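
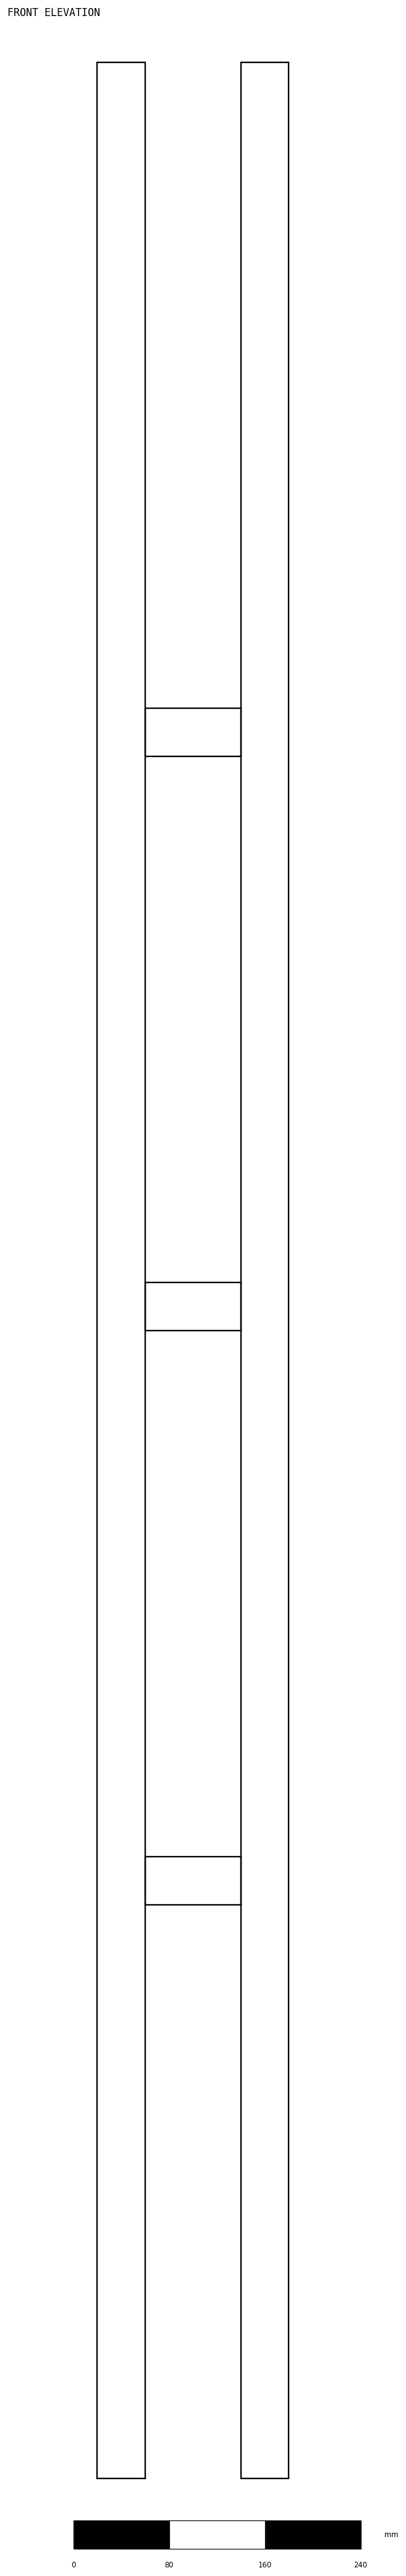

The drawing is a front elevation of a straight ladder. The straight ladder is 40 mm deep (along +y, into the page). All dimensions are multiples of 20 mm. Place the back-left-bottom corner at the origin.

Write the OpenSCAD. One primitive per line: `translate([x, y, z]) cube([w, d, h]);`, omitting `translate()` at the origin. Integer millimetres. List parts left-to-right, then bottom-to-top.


cube([40, 40, 2020]);
translate([40, 0, 480]) cube([80, 40, 40]);
translate([40, 0, 960]) cube([80, 40, 40]);
translate([40, 0, 1440]) cube([80, 40, 40]);
translate([120, 0, 0]) cube([40, 40, 2020]);


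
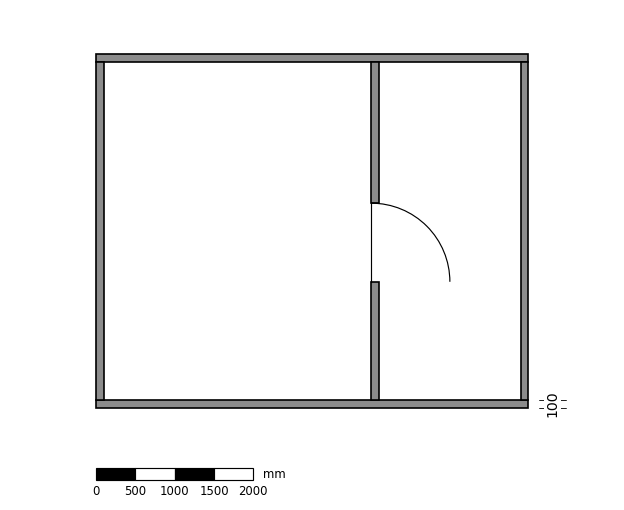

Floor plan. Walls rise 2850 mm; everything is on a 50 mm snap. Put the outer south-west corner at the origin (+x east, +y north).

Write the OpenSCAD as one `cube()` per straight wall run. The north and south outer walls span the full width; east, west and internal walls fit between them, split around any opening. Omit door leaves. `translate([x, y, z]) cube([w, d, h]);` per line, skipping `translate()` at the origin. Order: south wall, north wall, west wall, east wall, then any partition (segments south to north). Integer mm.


cube([5500, 100, 2850]);
translate([0, 4400, 0]) cube([5500, 100, 2850]);
translate([0, 100, 0]) cube([100, 4300, 2850]);
translate([5400, 100, 0]) cube([100, 4300, 2850]);
translate([3500, 100, 0]) cube([100, 1500, 2850]);
translate([3500, 2600, 0]) cube([100, 1800, 2850]);


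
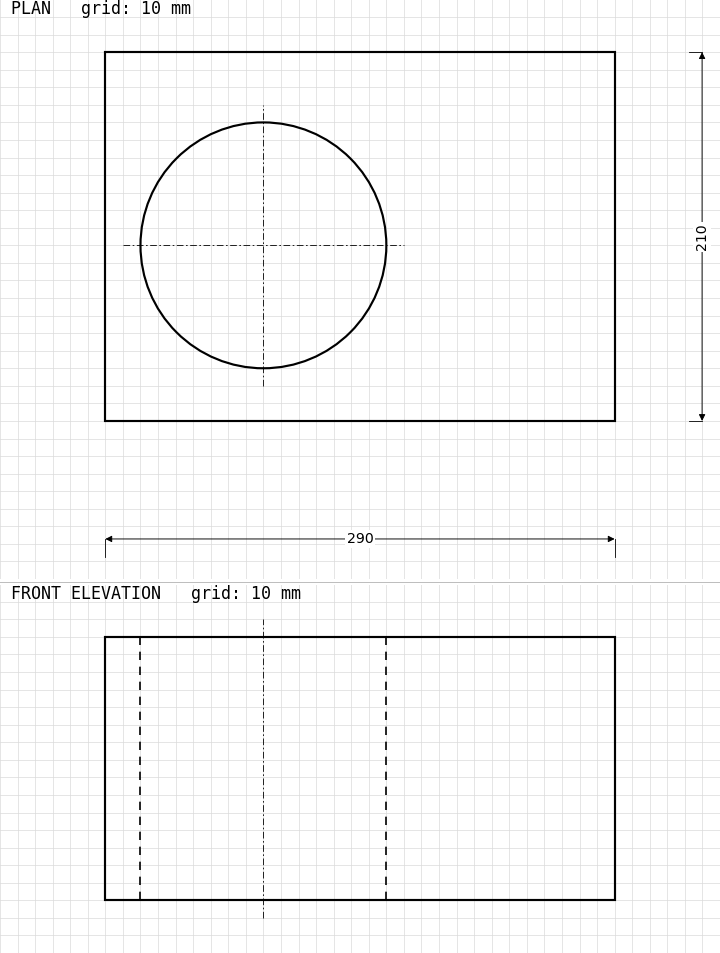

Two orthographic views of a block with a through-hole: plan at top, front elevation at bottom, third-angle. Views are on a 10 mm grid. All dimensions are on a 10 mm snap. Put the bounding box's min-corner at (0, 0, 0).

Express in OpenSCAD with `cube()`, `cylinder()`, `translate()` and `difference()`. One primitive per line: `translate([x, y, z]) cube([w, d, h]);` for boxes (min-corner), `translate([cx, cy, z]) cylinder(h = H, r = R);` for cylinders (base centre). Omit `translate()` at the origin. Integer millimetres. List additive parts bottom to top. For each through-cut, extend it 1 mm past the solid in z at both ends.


difference() {
  cube([290, 210, 150]);
  translate([90, 100, -1]) cylinder(h = 152, r = 70);
}


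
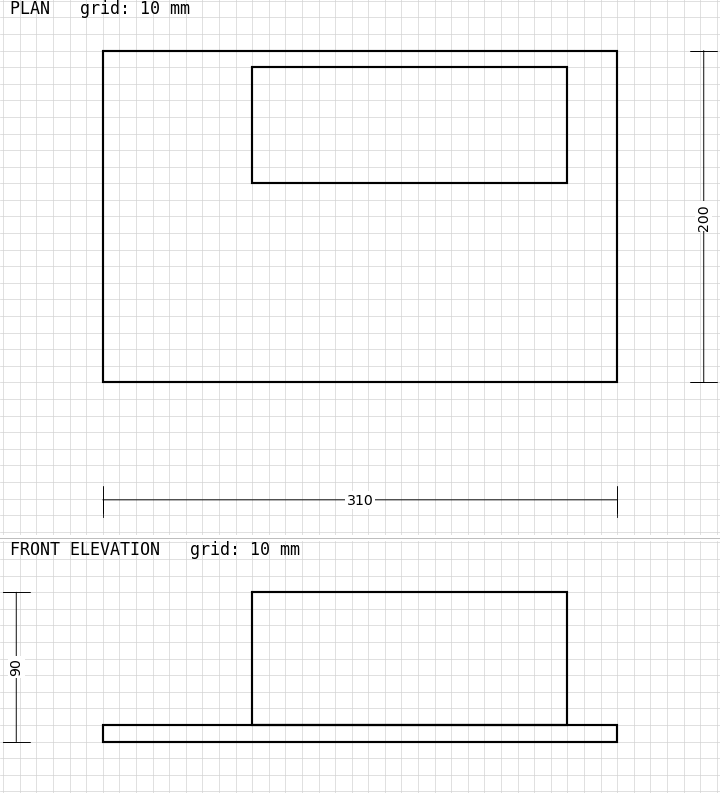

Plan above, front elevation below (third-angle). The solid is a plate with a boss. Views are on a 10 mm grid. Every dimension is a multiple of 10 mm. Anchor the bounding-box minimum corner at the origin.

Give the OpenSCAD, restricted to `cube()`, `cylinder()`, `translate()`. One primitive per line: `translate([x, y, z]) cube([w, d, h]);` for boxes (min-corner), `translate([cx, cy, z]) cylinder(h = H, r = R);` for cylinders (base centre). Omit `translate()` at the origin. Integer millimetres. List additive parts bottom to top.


cube([310, 200, 10]);
translate([90, 120, 10]) cube([190, 70, 80]);


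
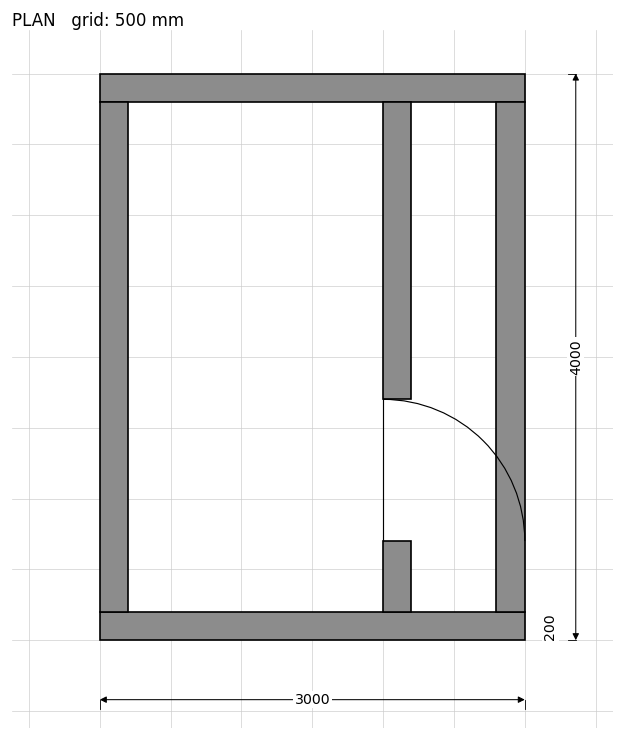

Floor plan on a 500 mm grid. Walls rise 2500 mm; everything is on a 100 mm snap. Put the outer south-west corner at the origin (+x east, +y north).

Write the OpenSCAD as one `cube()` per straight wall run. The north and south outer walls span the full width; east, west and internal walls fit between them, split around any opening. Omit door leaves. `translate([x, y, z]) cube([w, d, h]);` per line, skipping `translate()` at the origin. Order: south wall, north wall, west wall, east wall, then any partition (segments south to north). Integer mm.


cube([3000, 200, 2500]);
translate([0, 3800, 0]) cube([3000, 200, 2500]);
translate([0, 200, 0]) cube([200, 3600, 2500]);
translate([2800, 200, 0]) cube([200, 3600, 2500]);
translate([2000, 200, 0]) cube([200, 500, 2500]);
translate([2000, 1700, 0]) cube([200, 2100, 2500]);


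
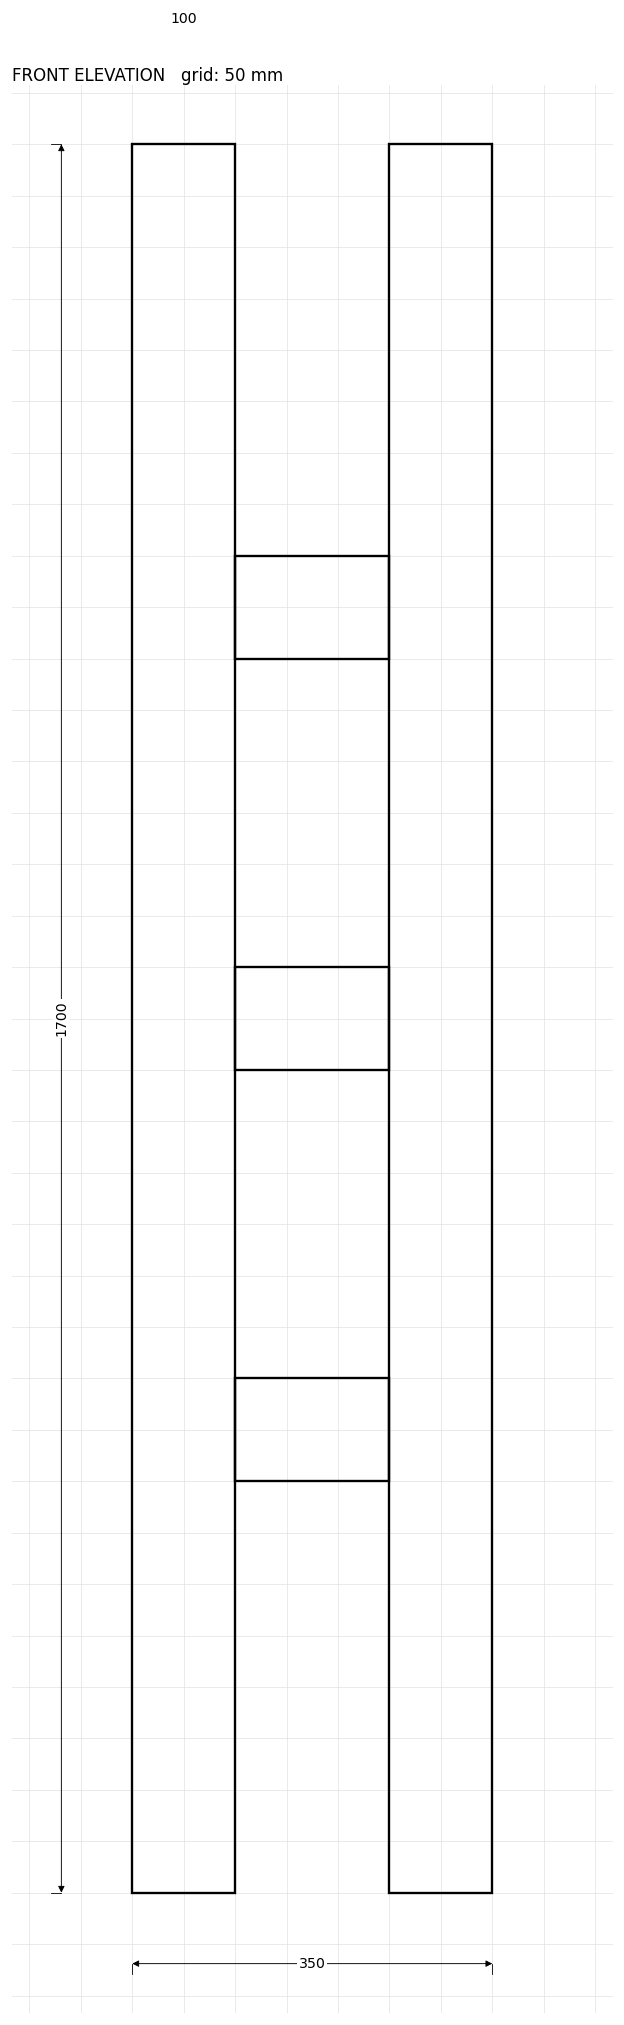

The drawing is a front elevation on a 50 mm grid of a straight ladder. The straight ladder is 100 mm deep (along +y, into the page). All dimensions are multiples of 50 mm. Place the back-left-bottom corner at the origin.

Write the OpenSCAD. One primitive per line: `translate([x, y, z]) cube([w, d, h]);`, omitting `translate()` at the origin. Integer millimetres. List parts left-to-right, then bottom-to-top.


cube([100, 100, 1700]);
translate([100, 0, 400]) cube([150, 100, 100]);
translate([100, 0, 800]) cube([150, 100, 100]);
translate([100, 0, 1200]) cube([150, 100, 100]);
translate([250, 0, 0]) cube([100, 100, 1700]);


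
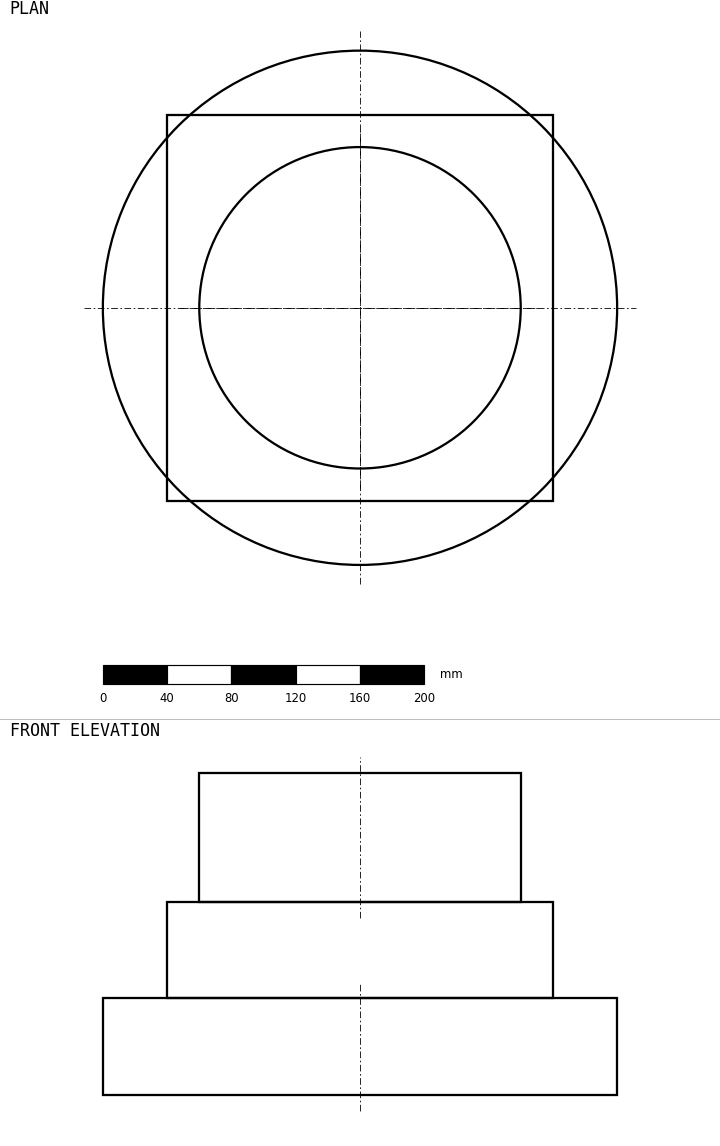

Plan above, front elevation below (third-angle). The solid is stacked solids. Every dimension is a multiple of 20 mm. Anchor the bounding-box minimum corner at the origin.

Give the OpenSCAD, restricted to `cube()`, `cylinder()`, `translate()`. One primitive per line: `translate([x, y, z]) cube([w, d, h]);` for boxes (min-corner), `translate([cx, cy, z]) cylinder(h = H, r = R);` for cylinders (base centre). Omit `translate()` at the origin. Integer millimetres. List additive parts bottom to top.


translate([160, 160, 0]) cylinder(h = 60, r = 160);
translate([40, 40, 60]) cube([240, 240, 60]);
translate([160, 160, 120]) cylinder(h = 80, r = 100);


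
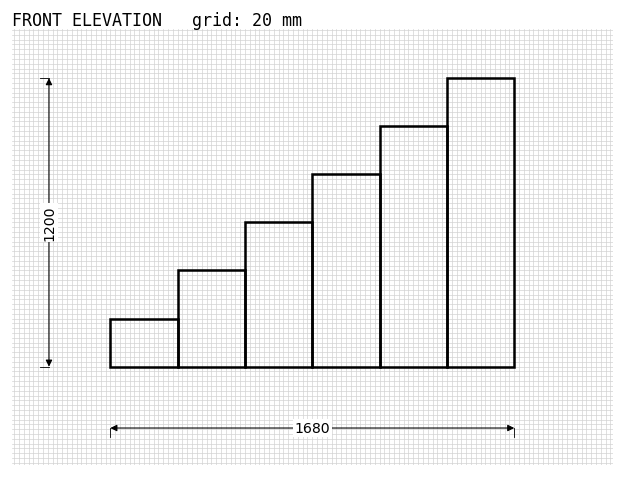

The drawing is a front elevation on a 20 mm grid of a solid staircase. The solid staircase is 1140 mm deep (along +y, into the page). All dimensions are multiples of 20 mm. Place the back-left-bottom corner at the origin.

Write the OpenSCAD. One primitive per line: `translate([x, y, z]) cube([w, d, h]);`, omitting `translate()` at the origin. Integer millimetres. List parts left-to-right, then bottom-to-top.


cube([280, 1140, 200]);
translate([280, 0, 0]) cube([280, 1140, 400]);
translate([560, 0, 0]) cube([280, 1140, 600]);
translate([840, 0, 0]) cube([280, 1140, 800]);
translate([1120, 0, 0]) cube([280, 1140, 1000]);
translate([1400, 0, 0]) cube([280, 1140, 1200]);


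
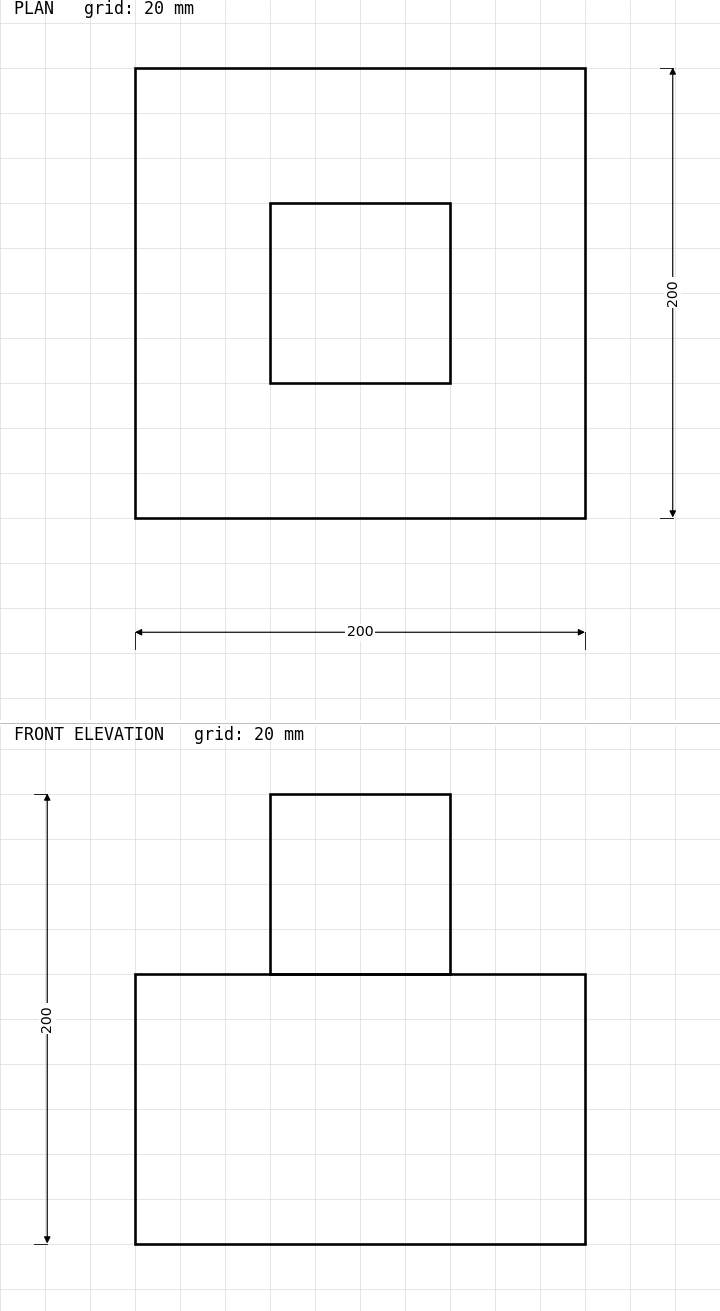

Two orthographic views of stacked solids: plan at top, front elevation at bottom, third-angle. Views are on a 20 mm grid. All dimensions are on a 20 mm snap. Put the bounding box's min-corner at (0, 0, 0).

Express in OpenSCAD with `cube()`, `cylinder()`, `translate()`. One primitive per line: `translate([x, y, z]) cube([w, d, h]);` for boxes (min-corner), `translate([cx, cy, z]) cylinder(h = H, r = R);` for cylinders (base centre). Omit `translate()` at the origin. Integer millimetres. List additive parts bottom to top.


cube([200, 200, 120]);
translate([60, 60, 120]) cube([80, 80, 80]);


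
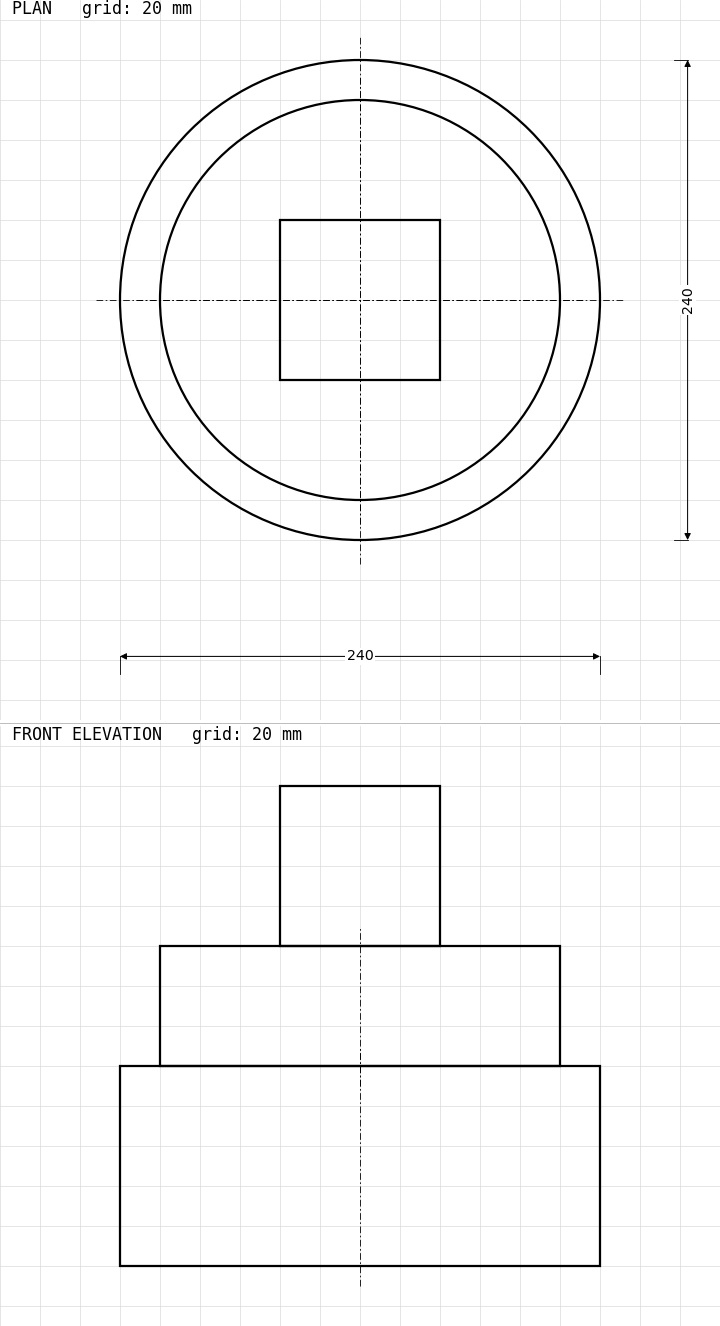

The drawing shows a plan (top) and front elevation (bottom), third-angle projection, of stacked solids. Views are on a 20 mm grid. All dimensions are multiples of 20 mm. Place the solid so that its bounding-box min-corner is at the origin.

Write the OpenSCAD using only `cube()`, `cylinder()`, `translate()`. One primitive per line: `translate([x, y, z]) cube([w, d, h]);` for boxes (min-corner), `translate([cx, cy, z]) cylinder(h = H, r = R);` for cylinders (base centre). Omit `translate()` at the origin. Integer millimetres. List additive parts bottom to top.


translate([120, 120, 0]) cylinder(h = 100, r = 120);
translate([120, 120, 100]) cylinder(h = 60, r = 100);
translate([80, 80, 160]) cube([80, 80, 80]);


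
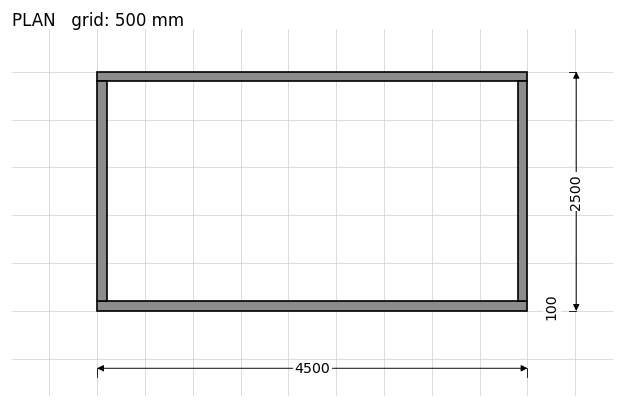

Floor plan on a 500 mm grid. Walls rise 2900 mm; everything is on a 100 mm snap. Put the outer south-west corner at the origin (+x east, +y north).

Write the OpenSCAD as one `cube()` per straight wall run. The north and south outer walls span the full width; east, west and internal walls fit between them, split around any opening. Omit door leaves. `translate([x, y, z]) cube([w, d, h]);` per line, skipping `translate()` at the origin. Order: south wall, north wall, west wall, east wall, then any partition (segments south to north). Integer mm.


cube([4500, 100, 2900]);
translate([0, 2400, 0]) cube([4500, 100, 2900]);
translate([0, 100, 0]) cube([100, 2300, 2900]);
translate([4400, 100, 0]) cube([100, 2300, 2900]);


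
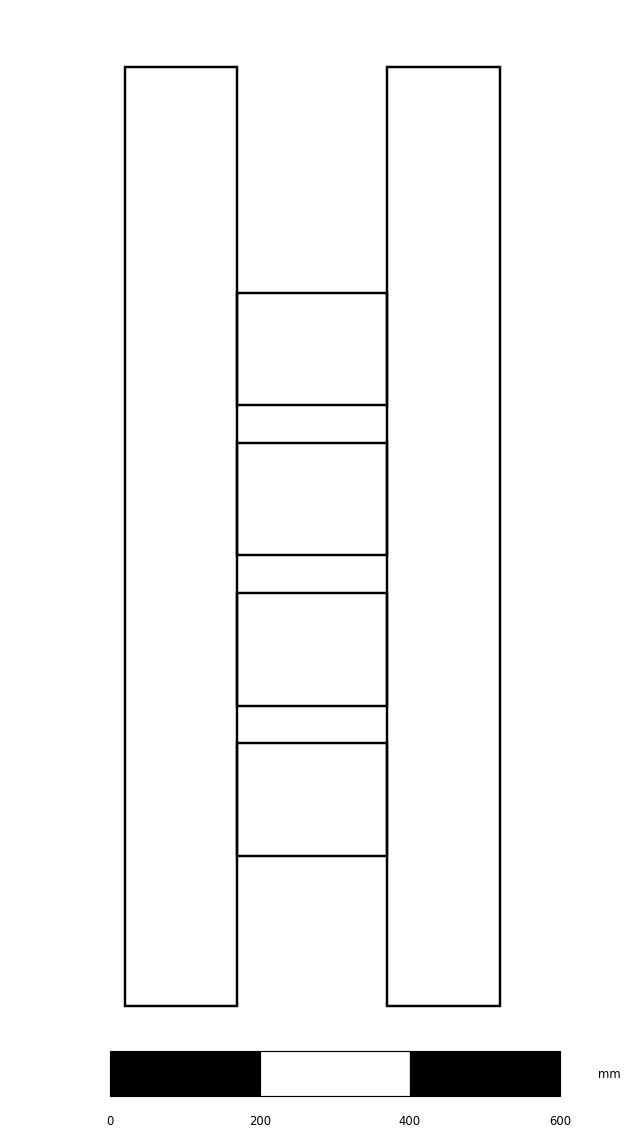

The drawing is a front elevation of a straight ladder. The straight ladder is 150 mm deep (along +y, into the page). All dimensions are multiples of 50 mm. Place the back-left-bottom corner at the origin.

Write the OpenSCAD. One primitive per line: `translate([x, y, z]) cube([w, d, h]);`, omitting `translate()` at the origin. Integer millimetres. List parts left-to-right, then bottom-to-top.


cube([150, 150, 1250]);
translate([150, 0, 200]) cube([200, 150, 150]);
translate([150, 0, 400]) cube([200, 150, 150]);
translate([150, 0, 600]) cube([200, 150, 150]);
translate([150, 0, 800]) cube([200, 150, 150]);
translate([350, 0, 0]) cube([150, 150, 1250]);


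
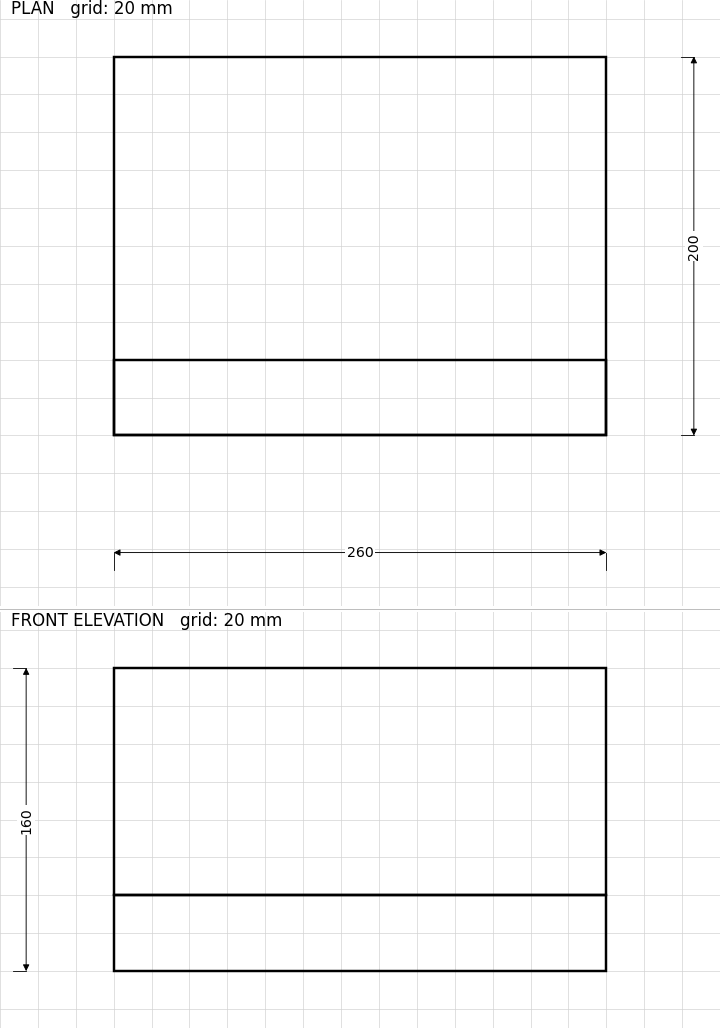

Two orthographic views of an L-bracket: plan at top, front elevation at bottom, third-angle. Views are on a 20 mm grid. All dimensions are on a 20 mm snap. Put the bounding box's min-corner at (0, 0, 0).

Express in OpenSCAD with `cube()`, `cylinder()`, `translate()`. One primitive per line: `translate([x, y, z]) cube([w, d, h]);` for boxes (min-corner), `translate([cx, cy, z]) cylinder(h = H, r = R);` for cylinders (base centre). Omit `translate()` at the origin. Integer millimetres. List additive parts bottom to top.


cube([260, 200, 40]);
translate([0, 0, 40]) cube([260, 40, 120]);


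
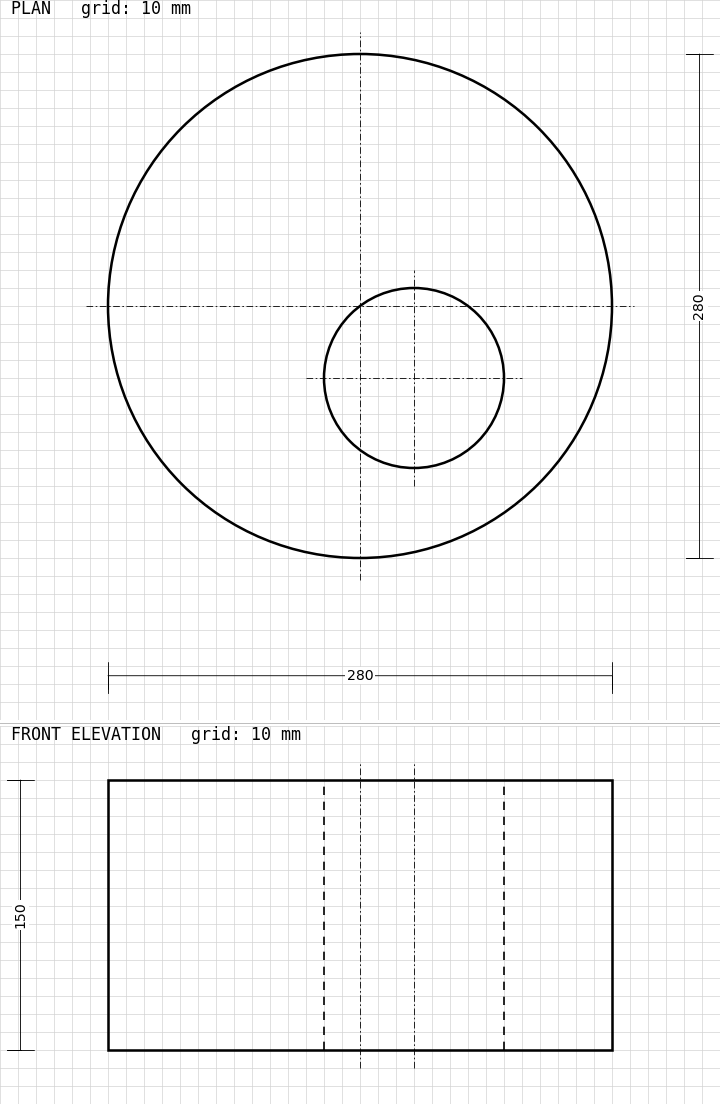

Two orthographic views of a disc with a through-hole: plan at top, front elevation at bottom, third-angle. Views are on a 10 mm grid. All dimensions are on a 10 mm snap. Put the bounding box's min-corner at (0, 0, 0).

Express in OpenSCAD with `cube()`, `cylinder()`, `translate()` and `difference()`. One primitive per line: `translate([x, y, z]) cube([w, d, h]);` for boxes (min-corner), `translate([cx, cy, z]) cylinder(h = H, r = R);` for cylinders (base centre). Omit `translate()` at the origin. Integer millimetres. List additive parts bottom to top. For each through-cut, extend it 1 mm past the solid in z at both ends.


difference() {
  translate([140, 140, 0]) cylinder(h = 150, r = 140);
  translate([170, 100, -1]) cylinder(h = 152, r = 50);
}


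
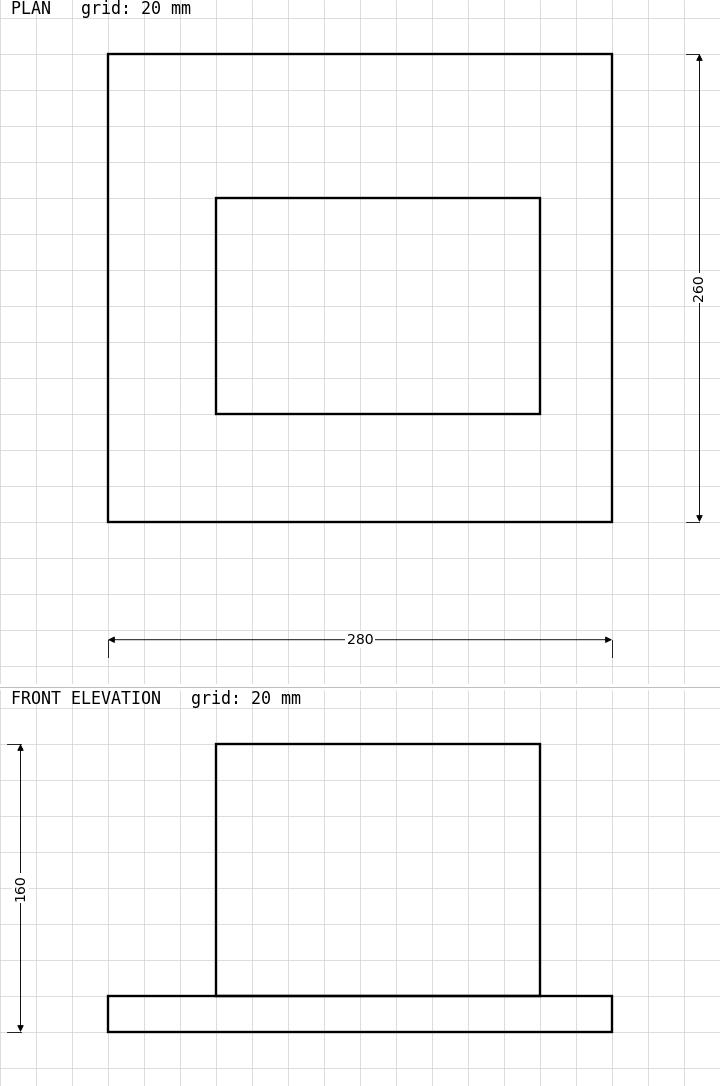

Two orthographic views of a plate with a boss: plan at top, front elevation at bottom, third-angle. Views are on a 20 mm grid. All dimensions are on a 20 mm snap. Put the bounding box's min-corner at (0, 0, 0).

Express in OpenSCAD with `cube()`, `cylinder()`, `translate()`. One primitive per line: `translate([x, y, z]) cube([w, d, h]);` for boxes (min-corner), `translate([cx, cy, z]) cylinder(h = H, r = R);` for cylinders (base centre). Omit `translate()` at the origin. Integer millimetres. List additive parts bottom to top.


cube([280, 260, 20]);
translate([60, 60, 20]) cube([180, 120, 140]);


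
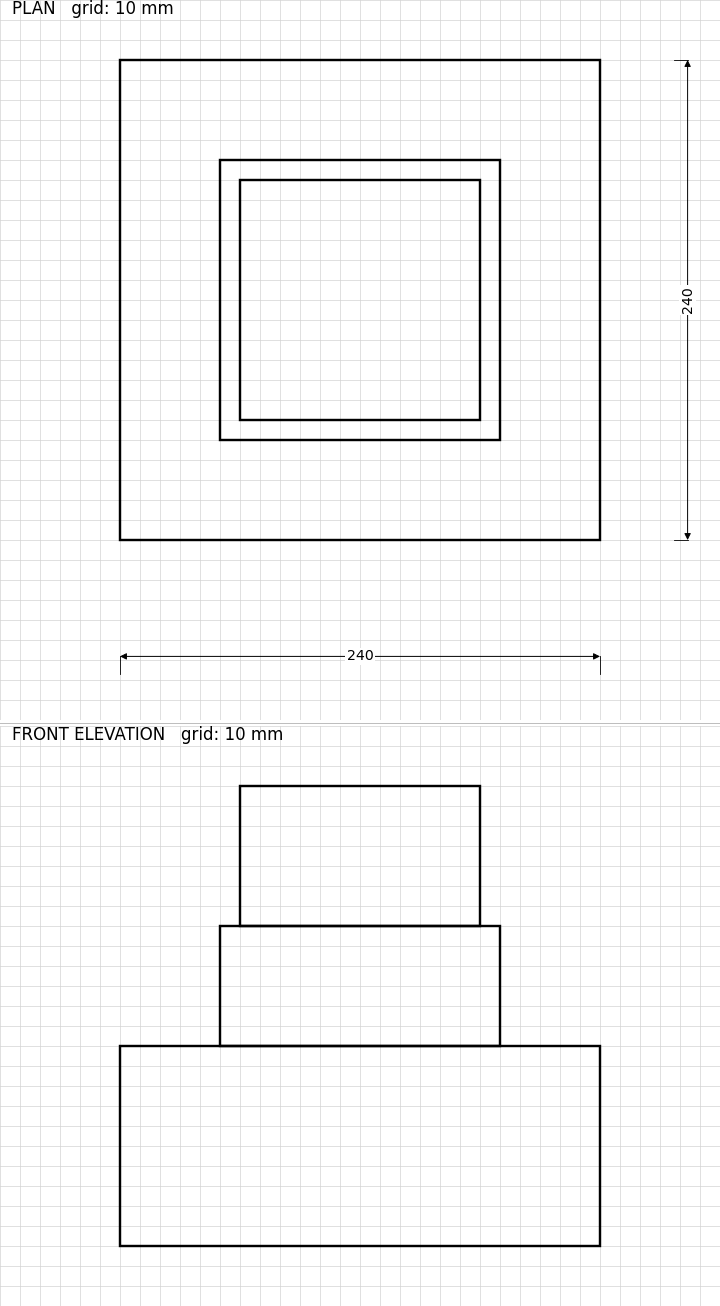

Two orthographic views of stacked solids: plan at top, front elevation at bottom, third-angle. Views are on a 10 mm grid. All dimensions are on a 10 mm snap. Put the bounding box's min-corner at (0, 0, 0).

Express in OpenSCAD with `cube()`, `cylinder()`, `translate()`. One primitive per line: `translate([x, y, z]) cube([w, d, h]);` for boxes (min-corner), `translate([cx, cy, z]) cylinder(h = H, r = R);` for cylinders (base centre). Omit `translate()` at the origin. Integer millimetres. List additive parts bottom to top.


cube([240, 240, 100]);
translate([50, 50, 100]) cube([140, 140, 60]);
translate([60, 60, 160]) cube([120, 120, 70]);


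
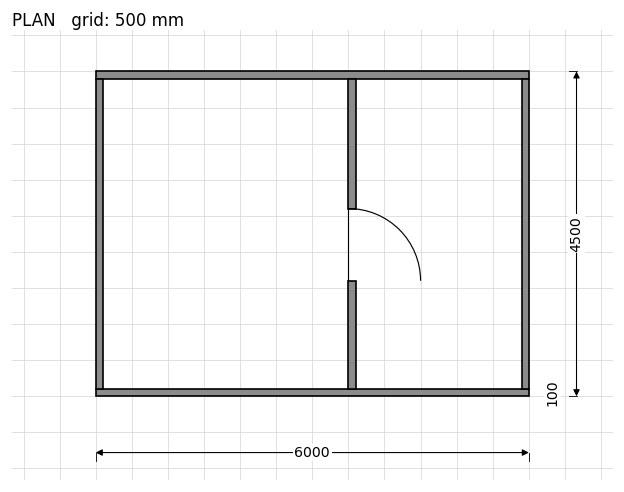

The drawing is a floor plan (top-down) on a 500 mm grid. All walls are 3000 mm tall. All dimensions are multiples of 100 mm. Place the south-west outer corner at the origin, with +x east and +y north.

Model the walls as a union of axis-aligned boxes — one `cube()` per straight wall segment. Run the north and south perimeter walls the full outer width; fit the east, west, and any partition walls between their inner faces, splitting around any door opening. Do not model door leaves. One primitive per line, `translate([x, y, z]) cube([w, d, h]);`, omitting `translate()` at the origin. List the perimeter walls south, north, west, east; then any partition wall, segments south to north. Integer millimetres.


cube([6000, 100, 3000]);
translate([0, 4400, 0]) cube([6000, 100, 3000]);
translate([0, 100, 0]) cube([100, 4300, 3000]);
translate([5900, 100, 0]) cube([100, 4300, 3000]);
translate([3500, 100, 0]) cube([100, 1500, 3000]);
translate([3500, 2600, 0]) cube([100, 1800, 3000]);


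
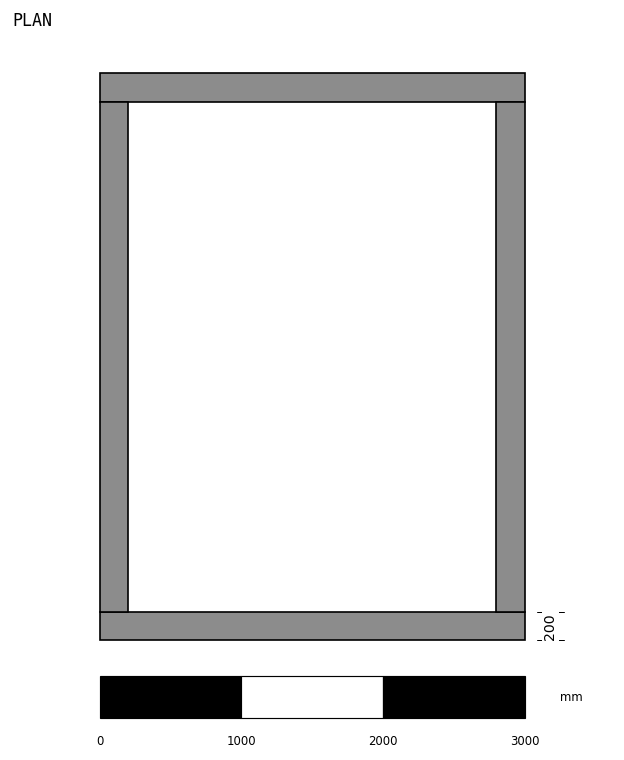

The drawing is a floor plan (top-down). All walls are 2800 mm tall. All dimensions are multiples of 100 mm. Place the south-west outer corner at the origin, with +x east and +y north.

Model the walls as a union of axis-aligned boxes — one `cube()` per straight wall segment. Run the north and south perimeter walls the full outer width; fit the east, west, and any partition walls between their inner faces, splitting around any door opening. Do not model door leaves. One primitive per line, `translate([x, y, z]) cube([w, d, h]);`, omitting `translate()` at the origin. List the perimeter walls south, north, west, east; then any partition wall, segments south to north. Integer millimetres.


cube([3000, 200, 2800]);
translate([0, 3800, 0]) cube([3000, 200, 2800]);
translate([0, 200, 0]) cube([200, 3600, 2800]);
translate([2800, 200, 0]) cube([200, 3600, 2800]);


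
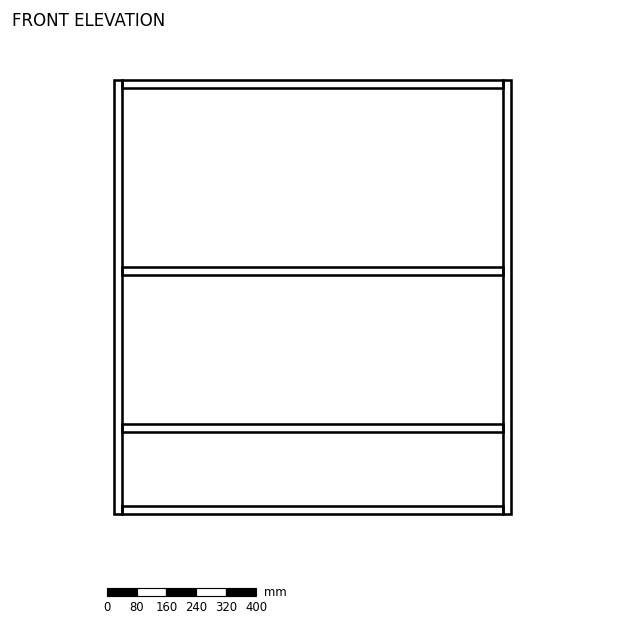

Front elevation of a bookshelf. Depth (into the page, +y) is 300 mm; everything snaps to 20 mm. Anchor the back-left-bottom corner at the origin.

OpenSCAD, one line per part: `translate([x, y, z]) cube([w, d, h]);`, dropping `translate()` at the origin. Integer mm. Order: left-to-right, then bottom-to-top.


cube([20, 300, 1160]);
translate([20, 0, 0]) cube([1020, 300, 20]);
translate([20, 0, 220]) cube([1020, 300, 20]);
translate([20, 0, 640]) cube([1020, 300, 20]);
translate([20, 0, 1140]) cube([1020, 300, 20]);
translate([1040, 0, 0]) cube([20, 300, 1160]);


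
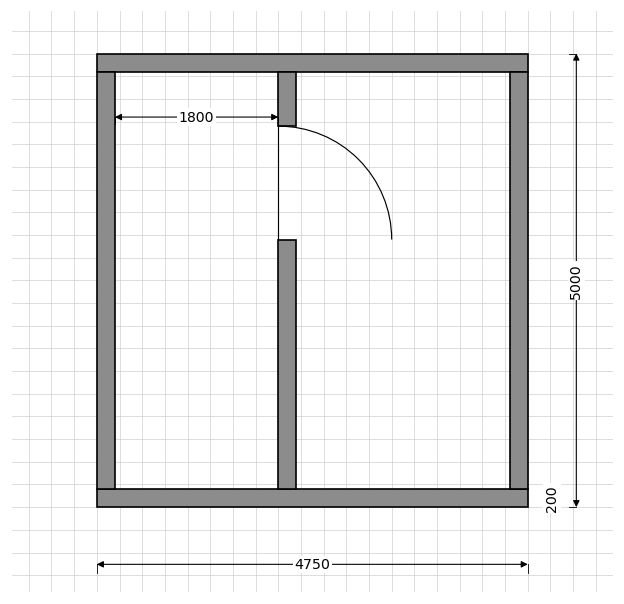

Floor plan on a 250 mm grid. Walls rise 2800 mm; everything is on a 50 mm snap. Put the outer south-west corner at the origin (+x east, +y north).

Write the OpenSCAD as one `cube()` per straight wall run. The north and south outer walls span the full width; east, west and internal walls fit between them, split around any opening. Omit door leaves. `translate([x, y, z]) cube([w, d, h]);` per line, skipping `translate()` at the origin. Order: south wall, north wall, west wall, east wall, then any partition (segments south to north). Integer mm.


cube([4750, 200, 2800]);
translate([0, 4800, 0]) cube([4750, 200, 2800]);
translate([0, 200, 0]) cube([200, 4600, 2800]);
translate([4550, 200, 0]) cube([200, 4600, 2800]);
translate([2000, 200, 0]) cube([200, 2750, 2800]);
translate([2000, 4200, 0]) cube([200, 600, 2800]);


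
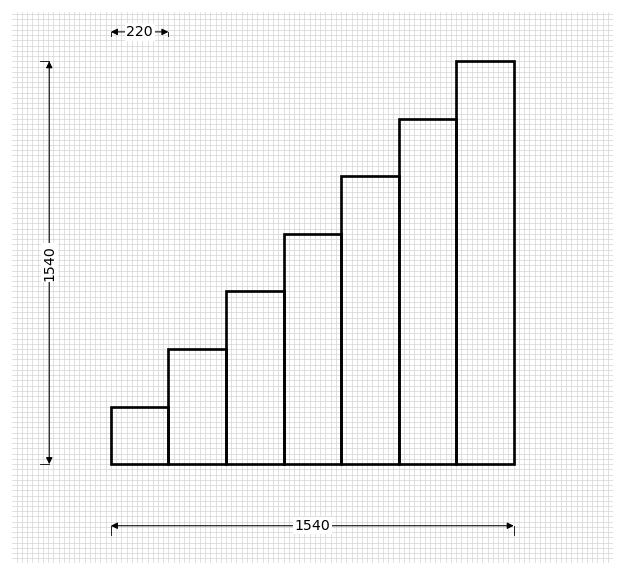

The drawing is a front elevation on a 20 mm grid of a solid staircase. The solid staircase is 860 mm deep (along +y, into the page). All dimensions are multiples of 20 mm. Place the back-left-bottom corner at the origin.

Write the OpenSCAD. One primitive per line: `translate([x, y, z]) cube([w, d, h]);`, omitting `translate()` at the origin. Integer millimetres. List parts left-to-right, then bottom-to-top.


cube([220, 860, 220]);
translate([220, 0, 0]) cube([220, 860, 440]);
translate([440, 0, 0]) cube([220, 860, 660]);
translate([660, 0, 0]) cube([220, 860, 880]);
translate([880, 0, 0]) cube([220, 860, 1100]);
translate([1100, 0, 0]) cube([220, 860, 1320]);
translate([1320, 0, 0]) cube([220, 860, 1540]);


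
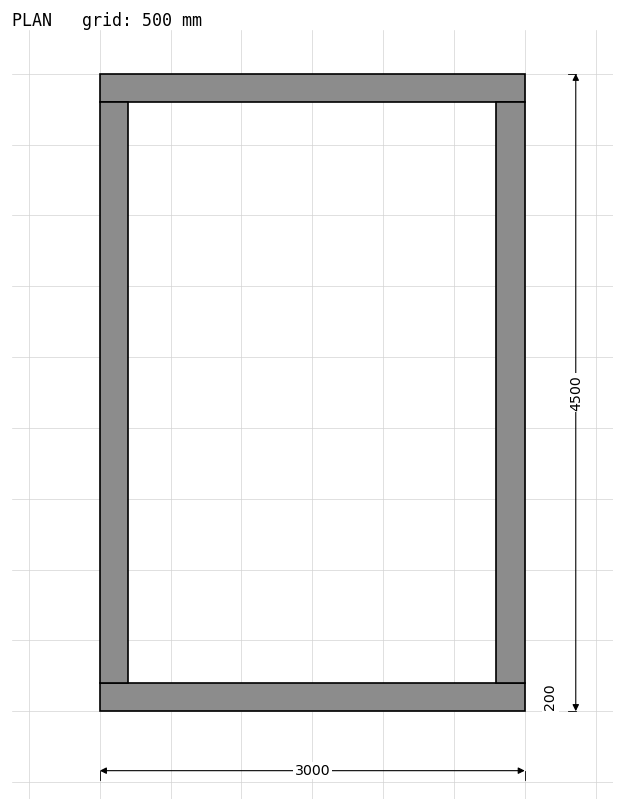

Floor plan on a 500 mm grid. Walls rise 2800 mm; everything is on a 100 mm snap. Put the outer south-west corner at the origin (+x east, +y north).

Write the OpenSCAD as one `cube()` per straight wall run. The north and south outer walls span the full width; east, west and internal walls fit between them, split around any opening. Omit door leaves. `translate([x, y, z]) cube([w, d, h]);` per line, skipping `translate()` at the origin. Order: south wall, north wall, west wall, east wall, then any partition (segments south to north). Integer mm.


cube([3000, 200, 2800]);
translate([0, 4300, 0]) cube([3000, 200, 2800]);
translate([0, 200, 0]) cube([200, 4100, 2800]);
translate([2800, 200, 0]) cube([200, 4100, 2800]);


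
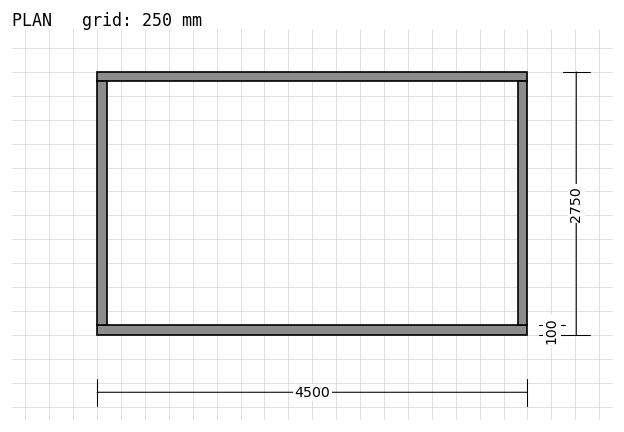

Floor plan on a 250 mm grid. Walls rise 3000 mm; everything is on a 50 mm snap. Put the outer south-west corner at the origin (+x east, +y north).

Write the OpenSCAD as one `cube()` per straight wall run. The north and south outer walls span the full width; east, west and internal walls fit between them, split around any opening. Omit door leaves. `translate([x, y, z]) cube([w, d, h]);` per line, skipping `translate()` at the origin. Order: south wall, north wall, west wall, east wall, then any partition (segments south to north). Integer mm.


cube([4500, 100, 3000]);
translate([0, 2650, 0]) cube([4500, 100, 3000]);
translate([0, 100, 0]) cube([100, 2550, 3000]);
translate([4400, 100, 0]) cube([100, 2550, 3000]);


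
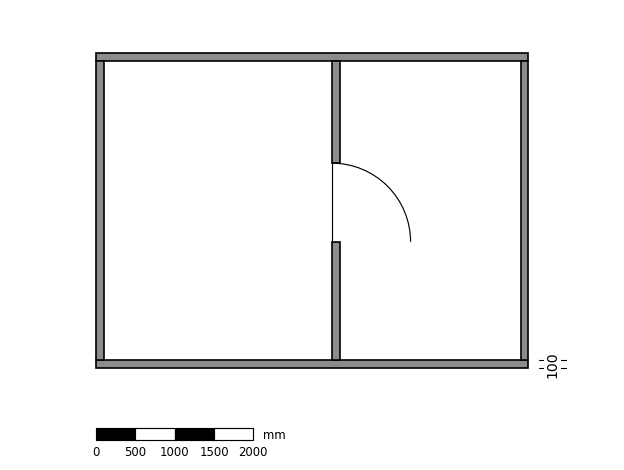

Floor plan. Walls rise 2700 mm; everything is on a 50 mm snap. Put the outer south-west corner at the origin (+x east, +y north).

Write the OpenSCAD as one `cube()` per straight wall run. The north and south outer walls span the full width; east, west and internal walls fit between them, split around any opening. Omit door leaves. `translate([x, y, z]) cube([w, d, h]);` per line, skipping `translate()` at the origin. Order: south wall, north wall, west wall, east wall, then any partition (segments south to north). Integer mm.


cube([5500, 100, 2700]);
translate([0, 3900, 0]) cube([5500, 100, 2700]);
translate([0, 100, 0]) cube([100, 3800, 2700]);
translate([5400, 100, 0]) cube([100, 3800, 2700]);
translate([3000, 100, 0]) cube([100, 1500, 2700]);
translate([3000, 2600, 0]) cube([100, 1300, 2700]);


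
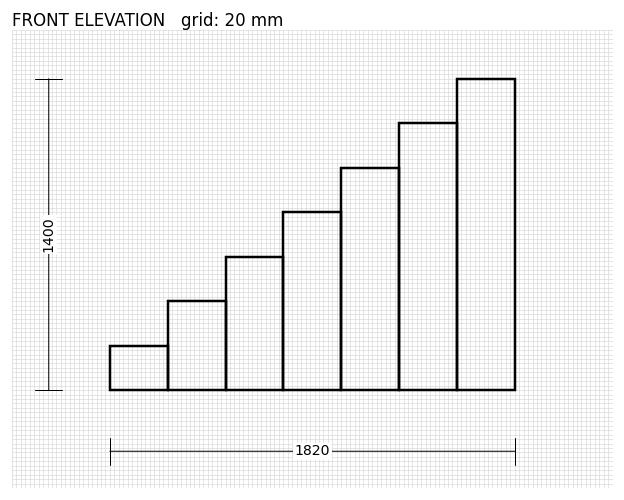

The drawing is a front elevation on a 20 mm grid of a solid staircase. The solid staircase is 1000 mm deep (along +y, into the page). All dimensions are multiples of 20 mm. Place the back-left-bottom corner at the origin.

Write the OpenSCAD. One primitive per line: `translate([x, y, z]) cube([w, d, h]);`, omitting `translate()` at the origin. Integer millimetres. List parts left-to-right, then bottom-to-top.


cube([260, 1000, 200]);
translate([260, 0, 0]) cube([260, 1000, 400]);
translate([520, 0, 0]) cube([260, 1000, 600]);
translate([780, 0, 0]) cube([260, 1000, 800]);
translate([1040, 0, 0]) cube([260, 1000, 1000]);
translate([1300, 0, 0]) cube([260, 1000, 1200]);
translate([1560, 0, 0]) cube([260, 1000, 1400]);


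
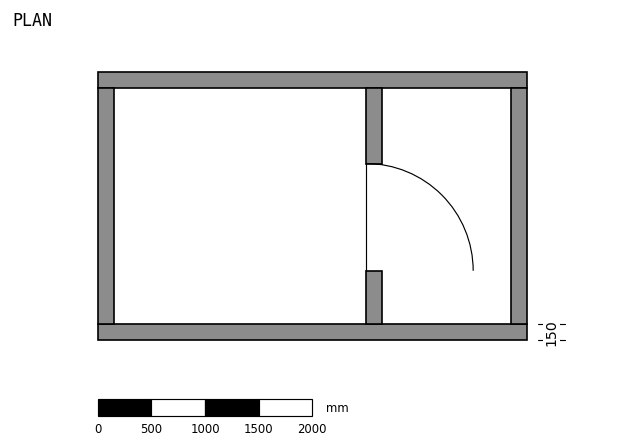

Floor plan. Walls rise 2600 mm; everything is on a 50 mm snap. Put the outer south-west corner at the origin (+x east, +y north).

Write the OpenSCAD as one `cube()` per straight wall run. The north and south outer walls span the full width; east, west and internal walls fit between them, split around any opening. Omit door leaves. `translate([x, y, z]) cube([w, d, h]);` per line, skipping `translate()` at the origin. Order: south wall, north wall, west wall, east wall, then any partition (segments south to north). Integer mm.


cube([4000, 150, 2600]);
translate([0, 2350, 0]) cube([4000, 150, 2600]);
translate([0, 150, 0]) cube([150, 2200, 2600]);
translate([3850, 150, 0]) cube([150, 2200, 2600]);
translate([2500, 150, 0]) cube([150, 500, 2600]);
translate([2500, 1650, 0]) cube([150, 700, 2600]);


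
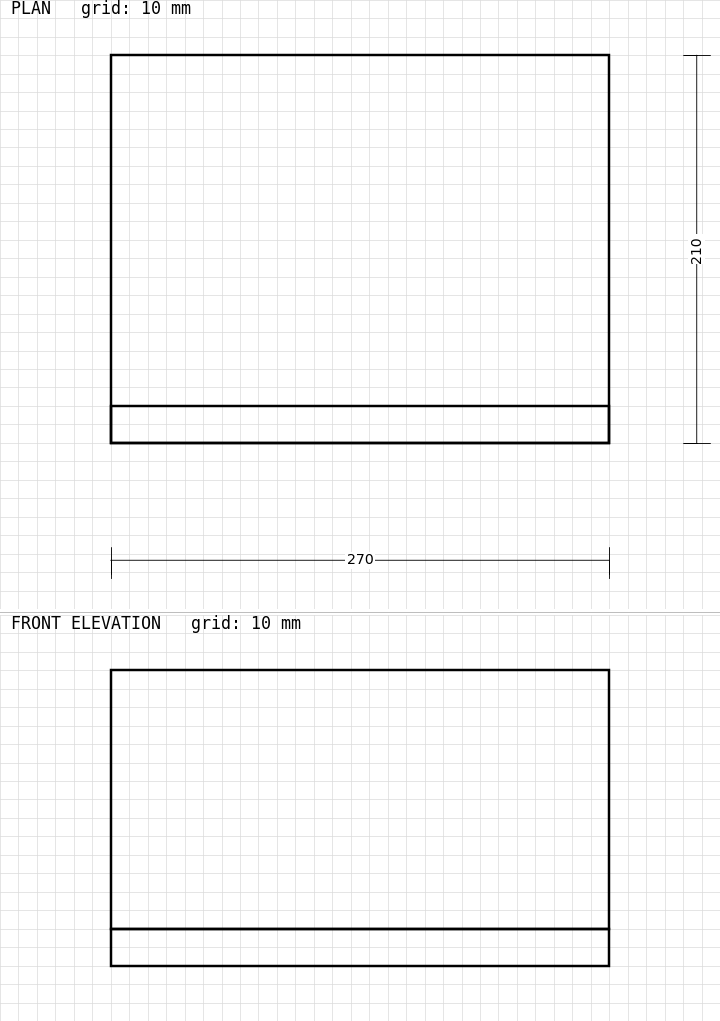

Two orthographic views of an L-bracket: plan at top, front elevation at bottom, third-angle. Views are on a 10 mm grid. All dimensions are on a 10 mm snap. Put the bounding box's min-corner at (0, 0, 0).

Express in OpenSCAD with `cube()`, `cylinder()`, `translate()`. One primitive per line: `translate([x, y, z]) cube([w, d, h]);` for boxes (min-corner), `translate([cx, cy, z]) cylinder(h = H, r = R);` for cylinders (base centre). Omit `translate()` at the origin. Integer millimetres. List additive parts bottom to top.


cube([270, 210, 20]);
translate([0, 0, 20]) cube([270, 20, 140]);


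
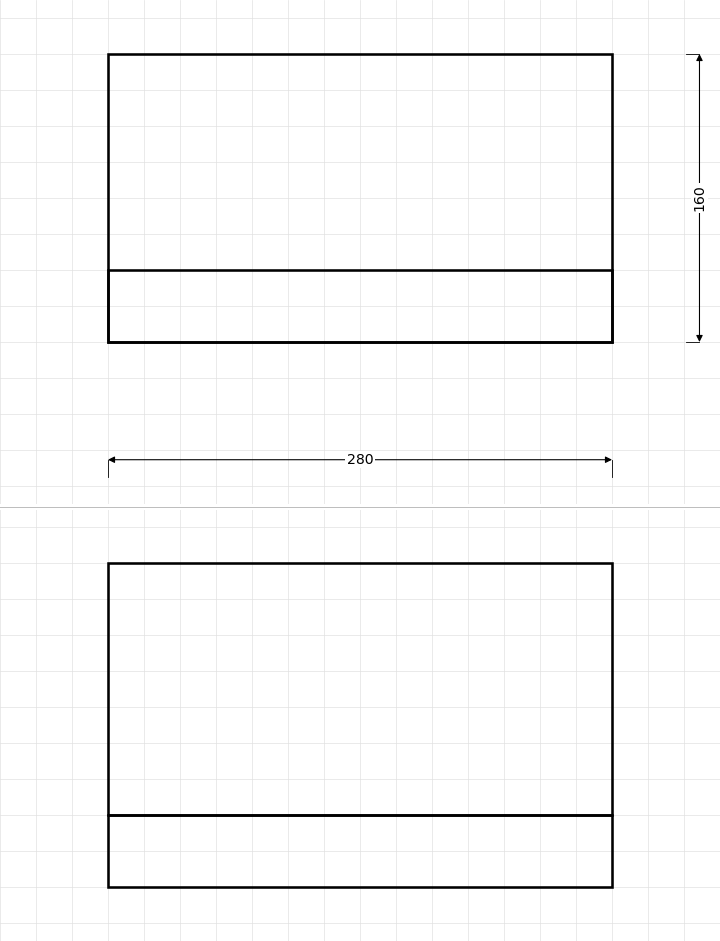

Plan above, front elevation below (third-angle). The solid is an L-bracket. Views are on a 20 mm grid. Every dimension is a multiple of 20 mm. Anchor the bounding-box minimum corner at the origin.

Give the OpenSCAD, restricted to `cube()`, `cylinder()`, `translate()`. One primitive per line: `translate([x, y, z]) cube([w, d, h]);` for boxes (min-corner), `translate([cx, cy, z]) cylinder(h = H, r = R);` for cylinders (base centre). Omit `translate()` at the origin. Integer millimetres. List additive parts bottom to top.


cube([280, 160, 40]);
translate([0, 0, 40]) cube([280, 40, 140]);


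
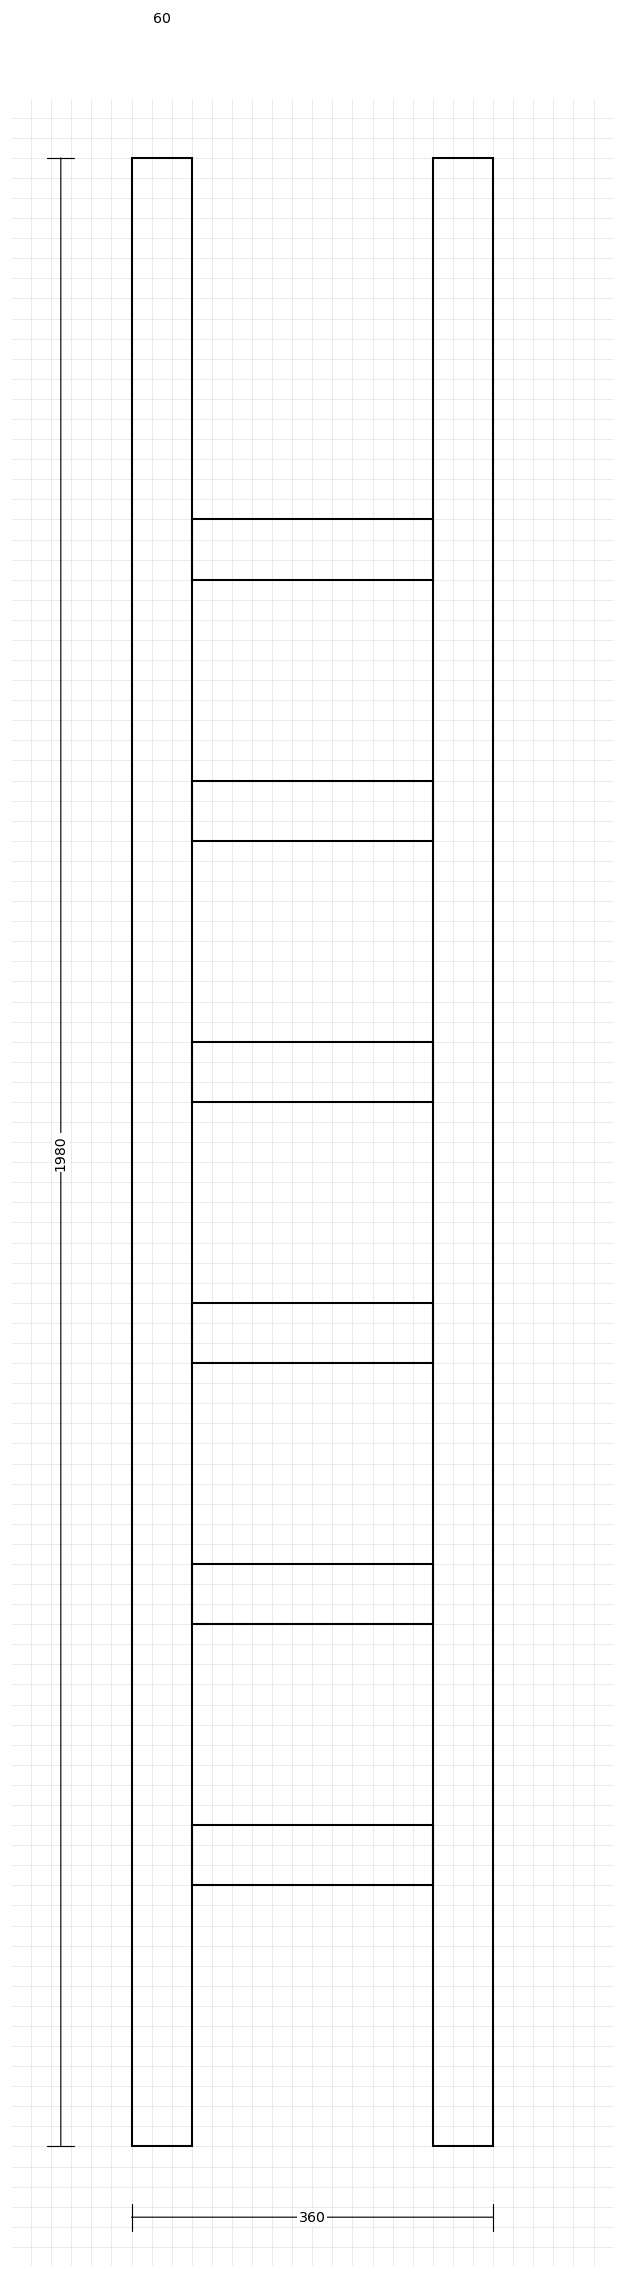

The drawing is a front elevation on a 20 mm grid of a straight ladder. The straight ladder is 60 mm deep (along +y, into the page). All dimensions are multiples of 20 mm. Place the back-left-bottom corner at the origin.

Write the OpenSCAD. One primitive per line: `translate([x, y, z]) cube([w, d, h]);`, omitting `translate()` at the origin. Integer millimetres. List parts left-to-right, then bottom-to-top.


cube([60, 60, 1980]);
translate([60, 0, 260]) cube([240, 60, 60]);
translate([60, 0, 520]) cube([240, 60, 60]);
translate([60, 0, 780]) cube([240, 60, 60]);
translate([60, 0, 1040]) cube([240, 60, 60]);
translate([60, 0, 1300]) cube([240, 60, 60]);
translate([60, 0, 1560]) cube([240, 60, 60]);
translate([300, 0, 0]) cube([60, 60, 1980]);


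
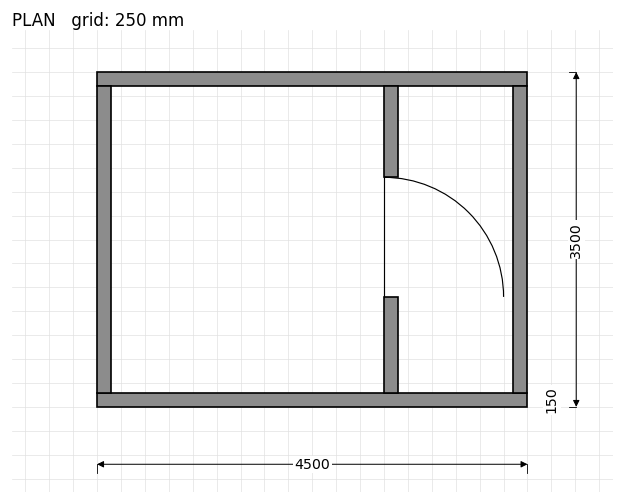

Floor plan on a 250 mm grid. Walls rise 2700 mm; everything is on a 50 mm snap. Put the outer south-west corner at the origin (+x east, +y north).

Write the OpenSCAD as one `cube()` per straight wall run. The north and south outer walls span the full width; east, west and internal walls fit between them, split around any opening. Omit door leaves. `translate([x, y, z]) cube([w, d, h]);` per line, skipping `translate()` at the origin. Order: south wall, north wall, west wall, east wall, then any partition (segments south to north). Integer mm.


cube([4500, 150, 2700]);
translate([0, 3350, 0]) cube([4500, 150, 2700]);
translate([0, 150, 0]) cube([150, 3200, 2700]);
translate([4350, 150, 0]) cube([150, 3200, 2700]);
translate([3000, 150, 0]) cube([150, 1000, 2700]);
translate([3000, 2400, 0]) cube([150, 950, 2700]);


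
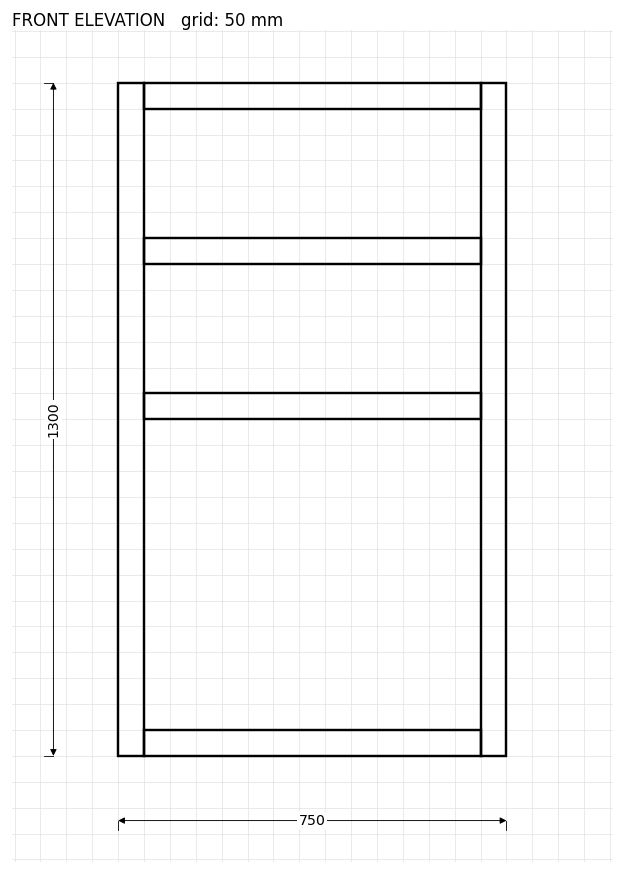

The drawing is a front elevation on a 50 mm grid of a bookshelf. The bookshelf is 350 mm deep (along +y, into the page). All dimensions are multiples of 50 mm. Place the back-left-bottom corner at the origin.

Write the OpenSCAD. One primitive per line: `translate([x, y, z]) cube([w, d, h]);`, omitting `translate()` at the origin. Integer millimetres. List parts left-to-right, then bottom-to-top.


cube([50, 350, 1300]);
translate([50, 0, 0]) cube([650, 350, 50]);
translate([50, 0, 650]) cube([650, 350, 50]);
translate([50, 0, 950]) cube([650, 350, 50]);
translate([50, 0, 1250]) cube([650, 350, 50]);
translate([700, 0, 0]) cube([50, 350, 1300]);


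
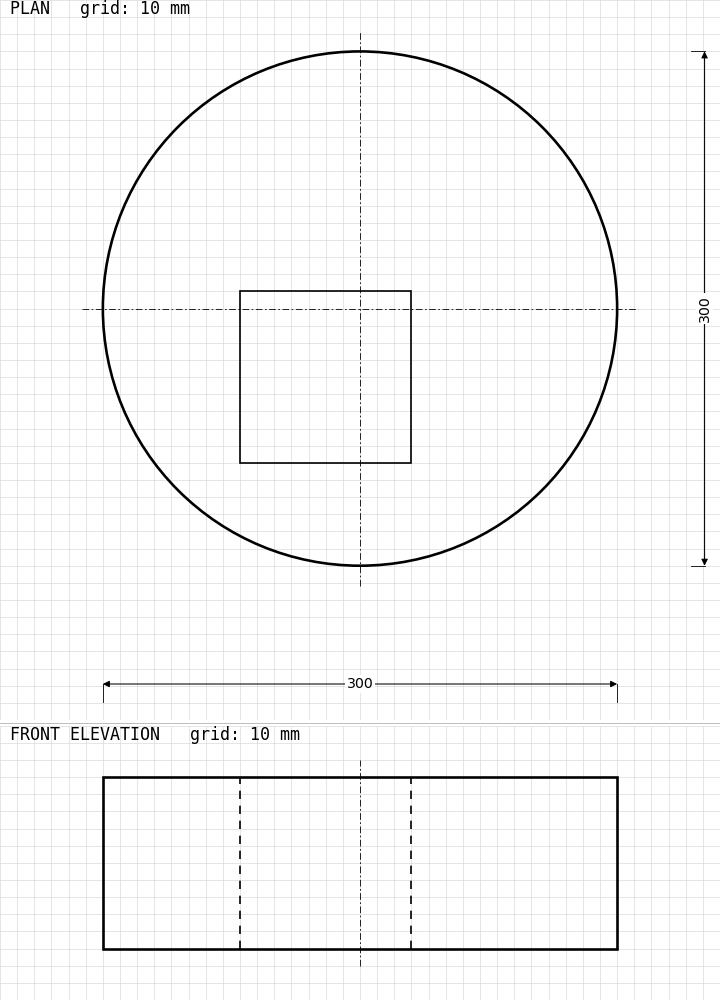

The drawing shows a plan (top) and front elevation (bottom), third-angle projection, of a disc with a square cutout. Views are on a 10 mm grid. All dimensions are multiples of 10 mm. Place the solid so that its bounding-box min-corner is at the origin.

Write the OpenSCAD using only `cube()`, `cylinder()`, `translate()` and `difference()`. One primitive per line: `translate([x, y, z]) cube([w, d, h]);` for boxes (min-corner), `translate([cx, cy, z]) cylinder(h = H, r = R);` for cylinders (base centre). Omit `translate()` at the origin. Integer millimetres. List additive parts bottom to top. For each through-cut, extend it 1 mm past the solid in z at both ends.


difference() {
  translate([150, 150, 0]) cylinder(h = 100, r = 150);
  translate([80, 60, -1]) cube([100, 100, 102]);
}


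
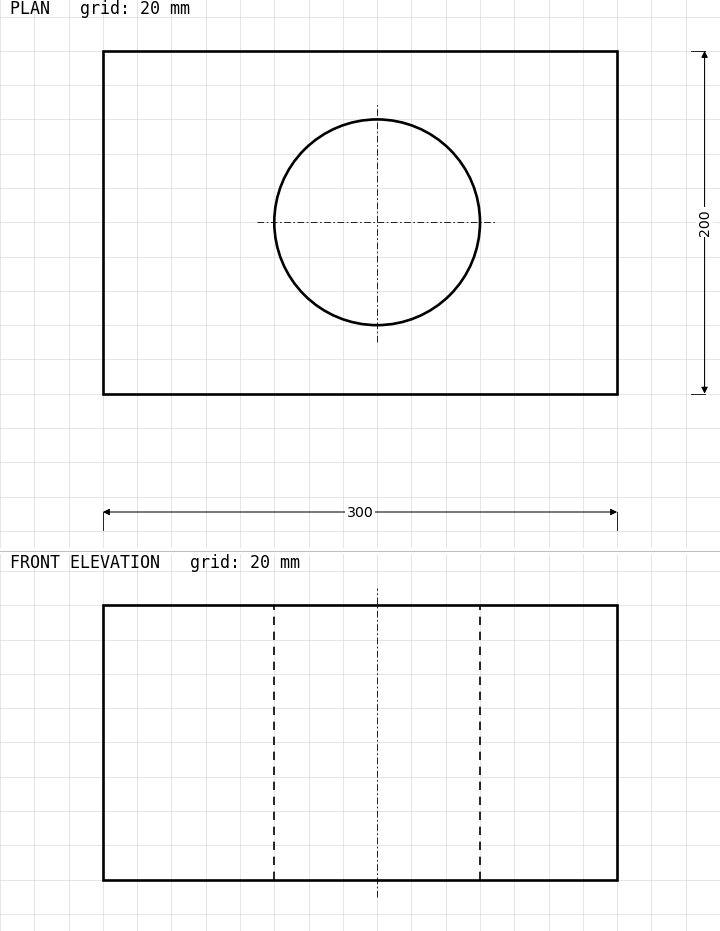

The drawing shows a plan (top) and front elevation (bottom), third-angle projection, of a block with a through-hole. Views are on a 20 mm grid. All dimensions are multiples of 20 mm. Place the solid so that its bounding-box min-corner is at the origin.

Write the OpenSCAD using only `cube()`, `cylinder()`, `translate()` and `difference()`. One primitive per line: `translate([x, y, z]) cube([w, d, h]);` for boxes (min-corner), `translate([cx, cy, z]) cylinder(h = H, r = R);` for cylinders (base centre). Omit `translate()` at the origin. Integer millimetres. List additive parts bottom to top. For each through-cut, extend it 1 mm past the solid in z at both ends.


difference() {
  cube([300, 200, 160]);
  translate([160, 100, -1]) cylinder(h = 162, r = 60);
}


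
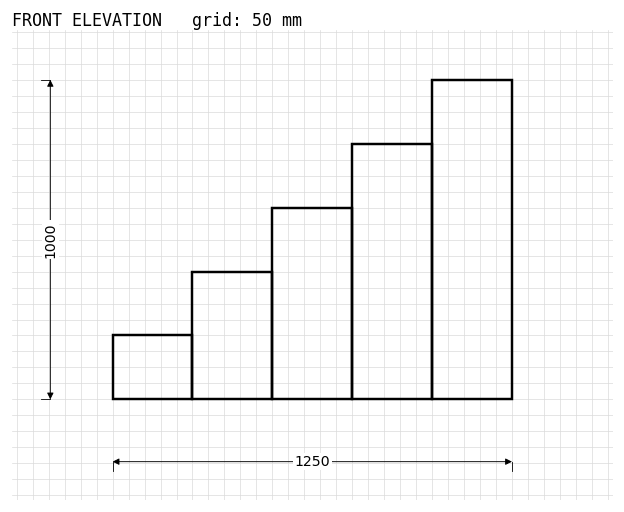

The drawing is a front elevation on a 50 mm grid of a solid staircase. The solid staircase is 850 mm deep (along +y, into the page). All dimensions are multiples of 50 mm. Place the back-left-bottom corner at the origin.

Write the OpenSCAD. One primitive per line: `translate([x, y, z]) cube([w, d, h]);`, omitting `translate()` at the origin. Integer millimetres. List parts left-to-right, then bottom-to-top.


cube([250, 850, 200]);
translate([250, 0, 0]) cube([250, 850, 400]);
translate([500, 0, 0]) cube([250, 850, 600]);
translate([750, 0, 0]) cube([250, 850, 800]);
translate([1000, 0, 0]) cube([250, 850, 1000]);


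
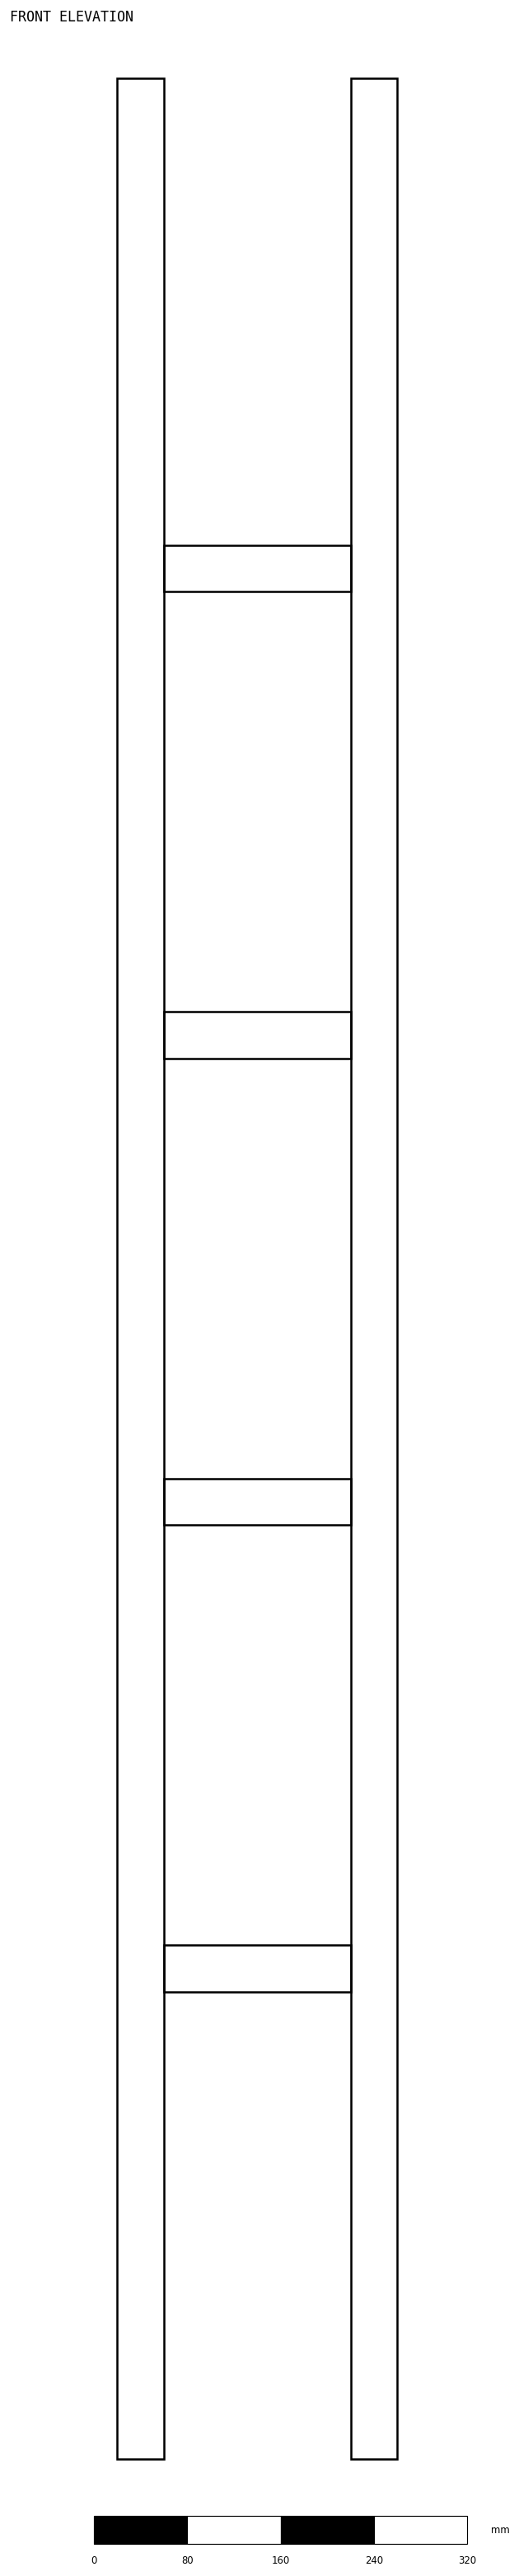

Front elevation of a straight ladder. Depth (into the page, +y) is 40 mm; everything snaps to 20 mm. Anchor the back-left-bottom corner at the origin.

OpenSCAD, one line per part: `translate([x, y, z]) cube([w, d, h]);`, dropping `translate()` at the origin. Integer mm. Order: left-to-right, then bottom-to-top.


cube([40, 40, 2040]);
translate([40, 0, 400]) cube([160, 40, 40]);
translate([40, 0, 800]) cube([160, 40, 40]);
translate([40, 0, 1200]) cube([160, 40, 40]);
translate([40, 0, 1600]) cube([160, 40, 40]);
translate([200, 0, 0]) cube([40, 40, 2040]);
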